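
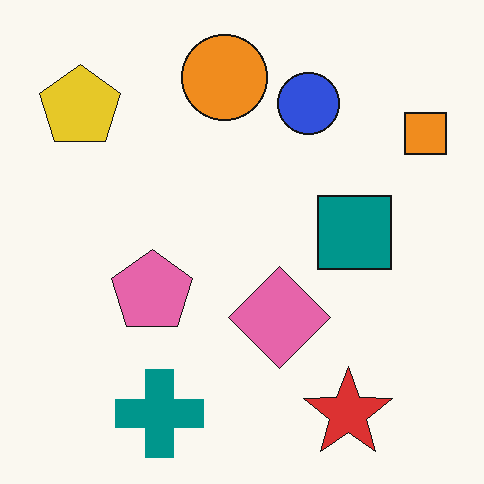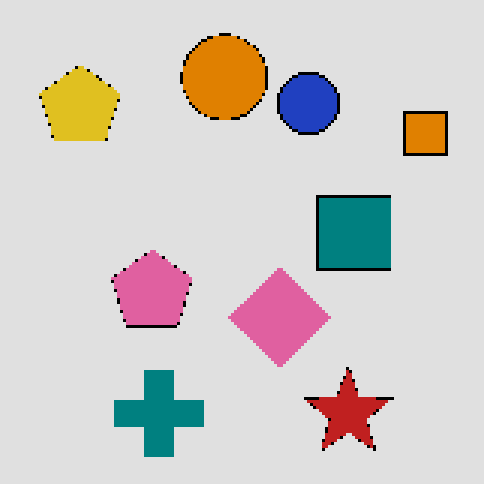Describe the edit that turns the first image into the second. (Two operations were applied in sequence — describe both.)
The second image is the first lightly pixelated (a mild mosaic effect), then moderately posterized.

Shapes are reduced to large square blocks; fine edges and outlines are lost — a downscale-then-upscale (mosaic) effect. Each flat color has snapped to a coarser quantized level — most visibly, the near-white background has dropped to a flat grey.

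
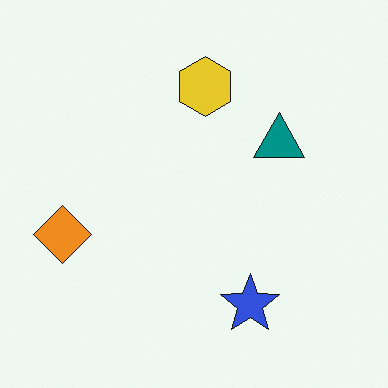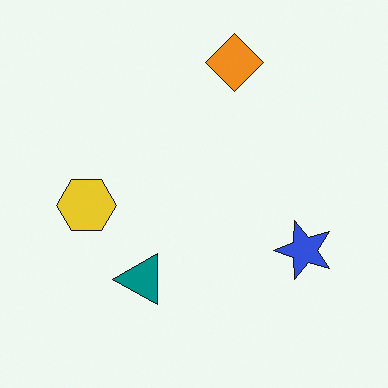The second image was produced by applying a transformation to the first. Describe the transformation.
The transformation is: transposed (reflected across the top-left ↔ bottom-right diagonal).

Shapes have swapped their row and column positions — what was in the top-right is now in the bottom-left — a diagonal reflection.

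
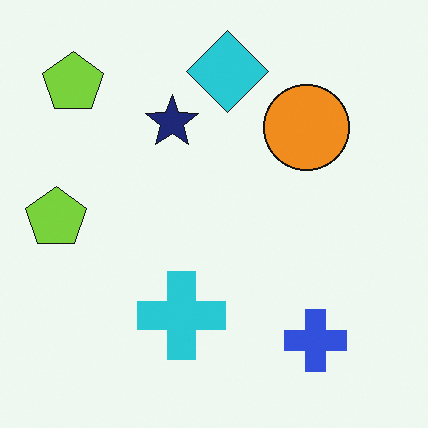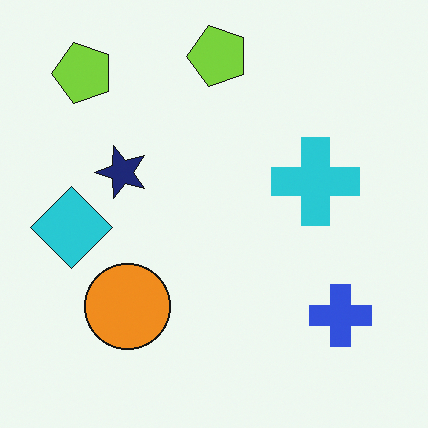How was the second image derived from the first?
The image was transposed (reflected across the top-left ↔ bottom-right diagonal).

Shapes have swapped their row and column positions — what was in the top-right is now in the bottom-left — a diagonal reflection.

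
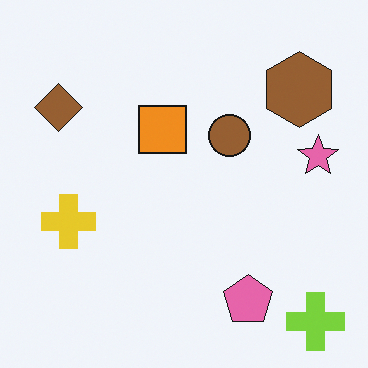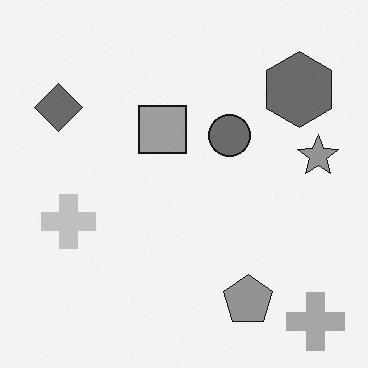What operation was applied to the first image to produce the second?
The image was converted to grayscale.

All color is removed — every shape is now a shade of grey.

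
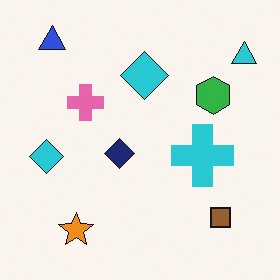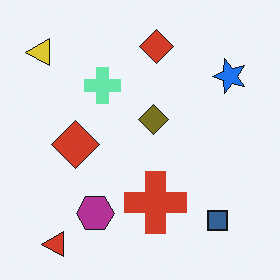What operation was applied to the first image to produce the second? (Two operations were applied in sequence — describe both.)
The image was transposed (reflected across the top-left ↔ bottom-right diagonal), then hue-shifted through roughly half the color wheel.

Shapes have swapped their row and column positions — what was in the top-right is now in the bottom-left — a diagonal reflection. Every shape's color has rotated by the same amount around the hue wheel — a uniform hue shift.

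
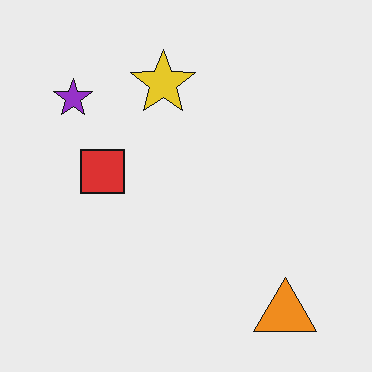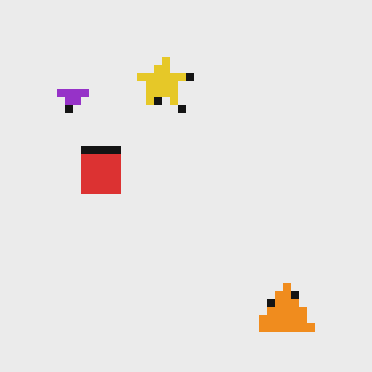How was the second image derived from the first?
The second image is the first moderately pixelated.

Shapes are reduced to large square blocks; fine edges and outlines are lost — a downscale-then-upscale (mosaic) effect.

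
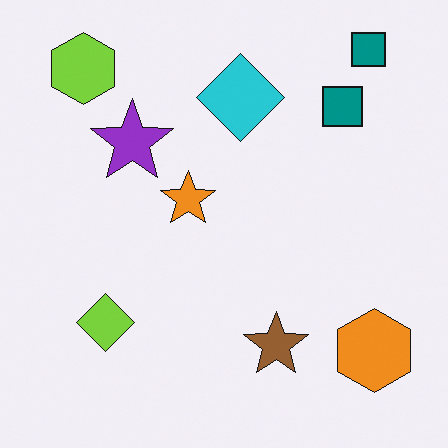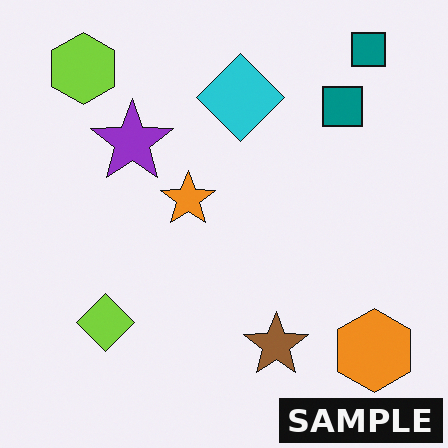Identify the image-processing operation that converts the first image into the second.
The second image is the first watermarked with the text "SAMPLE" in the lower-right corner.

A dark label reading "SAMPLE" appears in the lower-right corner.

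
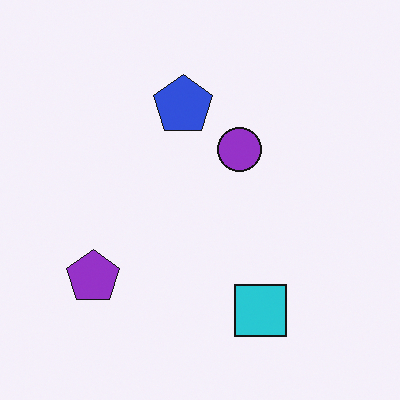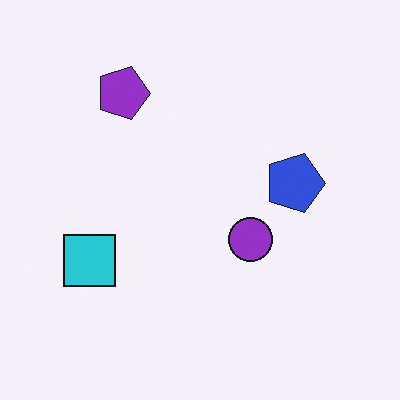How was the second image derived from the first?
Rotated 90° clockwise.

The purple pentagon sits in the bottom-left of the first image and the top-left of the second — consistent with a whole-image 90° clockwise rotation.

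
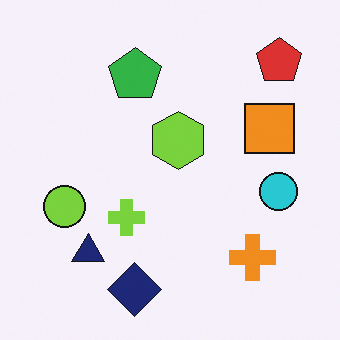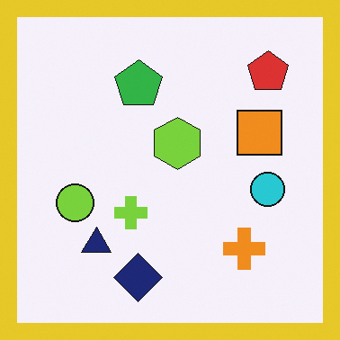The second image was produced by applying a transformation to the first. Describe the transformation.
Framed with a yellow border.

A solid yellow frame runs around the edge of the second image, with the content slightly shrunk inside it.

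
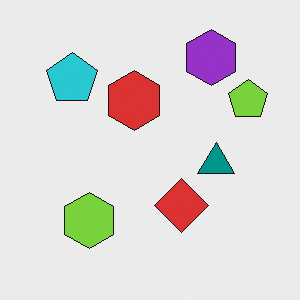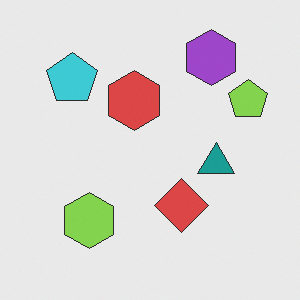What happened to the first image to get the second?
It was given slightly reduced contrast.

Tones are pushed toward mid-grey across the whole image — a global contrast change.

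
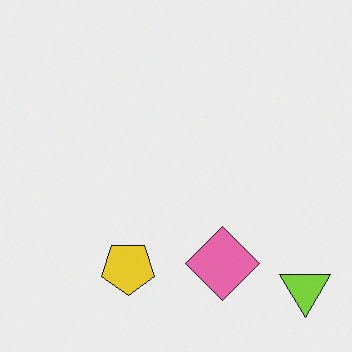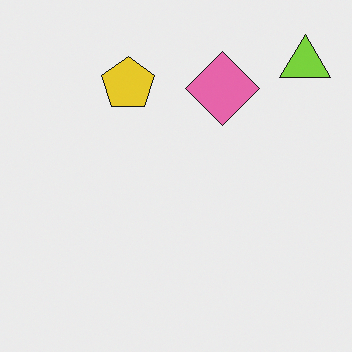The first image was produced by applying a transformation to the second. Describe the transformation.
The transformation is: flipped vertically (top ↔ bottom).

The lime triangle is in the top-right of the second image and the bottom-right of the first — shapes on opposite sides of the horizontal midline have swapped in a mirror flip.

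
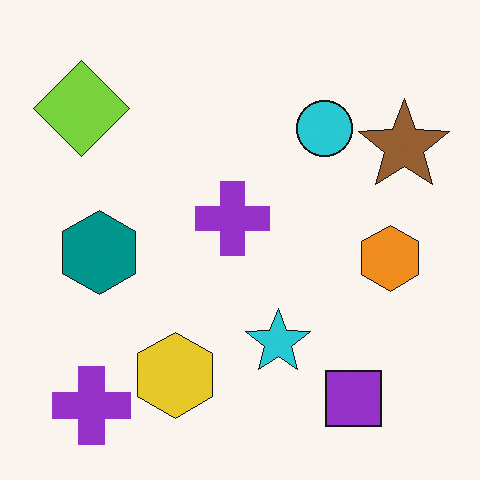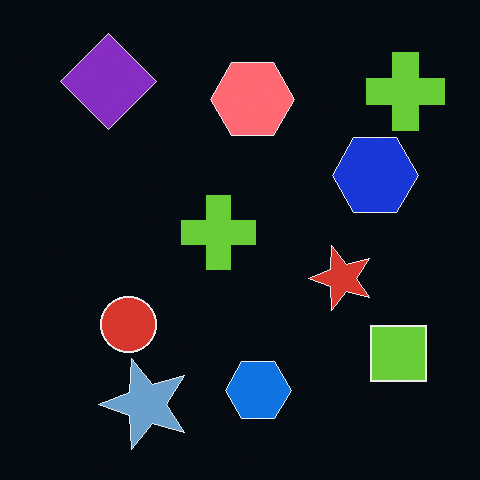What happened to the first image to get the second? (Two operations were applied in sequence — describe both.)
The second image is the first color-inverted (negative), then transposed (reflected across the top-left ↔ bottom-right diagonal).

The light background has become dark and every shape's color is its complement — a photographic negative. Shapes have swapped their row and column positions — what was in the top-right is now in the bottom-left — a diagonal reflection.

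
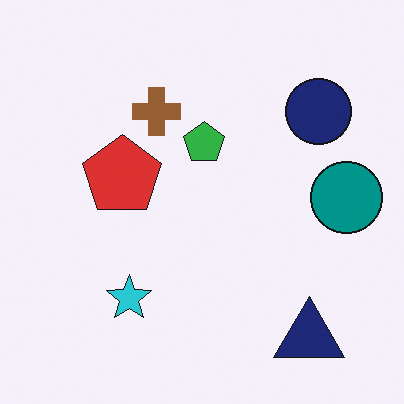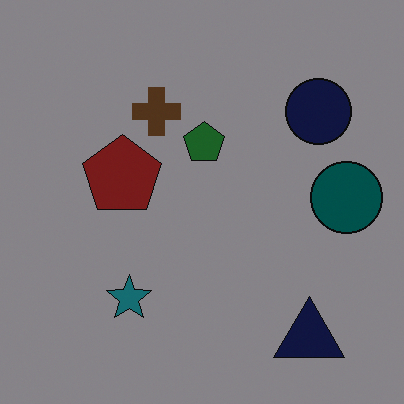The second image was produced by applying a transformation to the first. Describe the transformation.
Noticeably darkened.

Every pixel — background and shapes alike — is uniformly darkened.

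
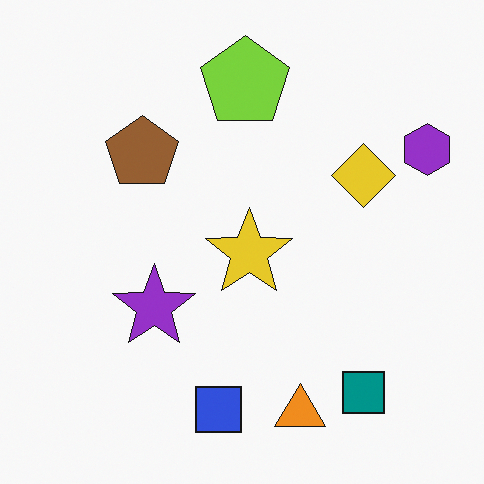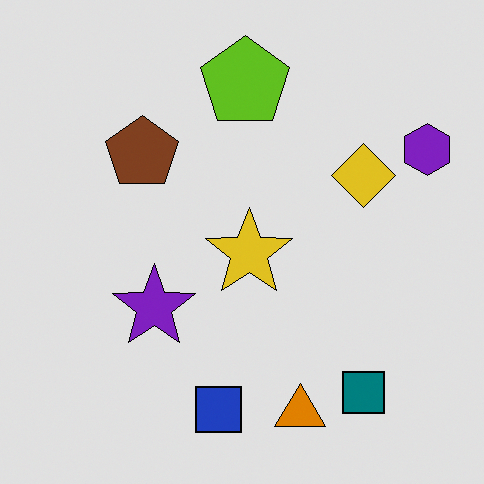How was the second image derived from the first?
It was moderately posterized.

Each flat color has snapped to a coarser quantized level — most visibly, the near-white background has dropped to a flat grey.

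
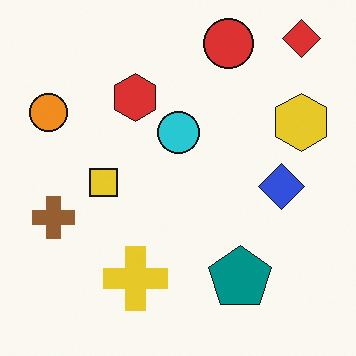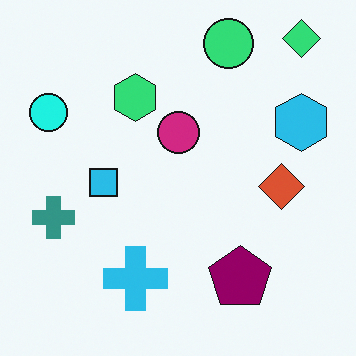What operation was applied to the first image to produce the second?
It was hue-shifted through roughly a third of the color wheel.

Every shape's color has rotated by the same amount around the hue wheel — a uniform hue shift.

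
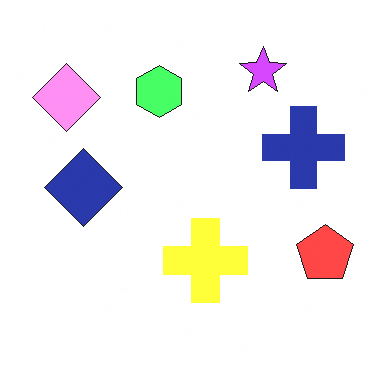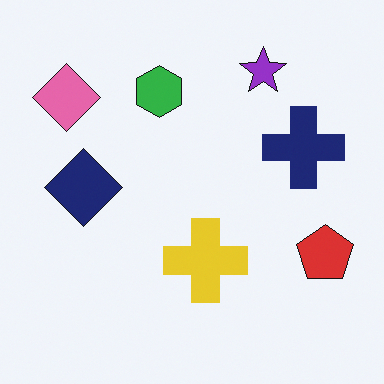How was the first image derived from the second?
It was substantially brightened.

Every pixel — background and shapes alike — is uniformly brightened.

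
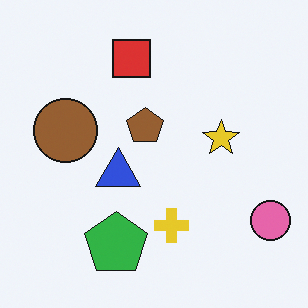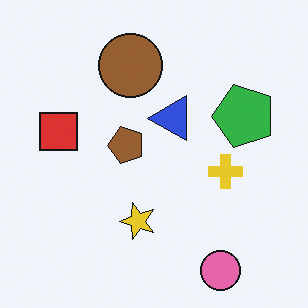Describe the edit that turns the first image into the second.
It was transposed (reflected across the top-left ↔ bottom-right diagonal).

Shapes have swapped their row and column positions — what was in the top-right is now in the bottom-left — a diagonal reflection.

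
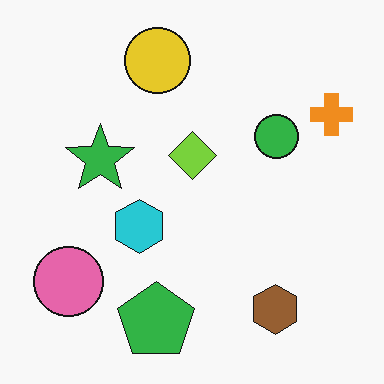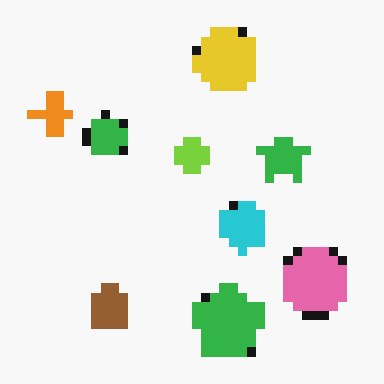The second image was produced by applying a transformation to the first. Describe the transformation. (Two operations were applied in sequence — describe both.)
Coarsely pixelated, then flipped horizontally (left ↔ right).

Shapes are reduced to large square blocks; fine edges and outlines are lost — a downscale-then-upscale (mosaic) effect. The orange cross is in the top-right of the first image and the top-left of the second — shapes on opposite sides of the vertical midline have swapped in a mirror flip.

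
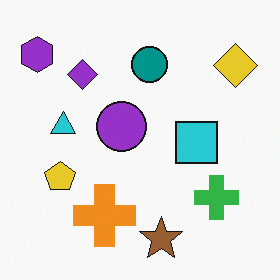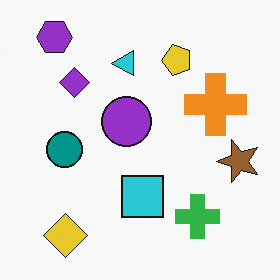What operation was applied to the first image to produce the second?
Transposed (reflected across the top-left ↔ bottom-right diagonal).

Shapes have swapped their row and column positions — what was in the top-right is now in the bottom-left — a diagonal reflection.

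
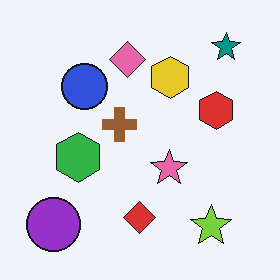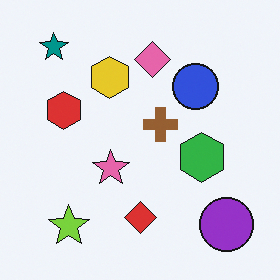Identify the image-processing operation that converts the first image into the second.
The transformation is: flipped horizontally (left ↔ right).

The purple circle is in the bottom-left of the first image and the bottom-right of the second — shapes on opposite sides of the vertical midline have swapped in a mirror flip.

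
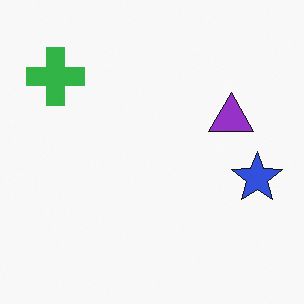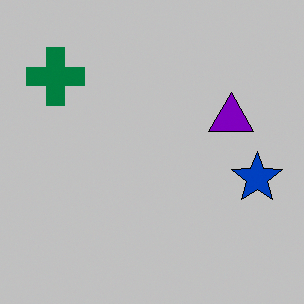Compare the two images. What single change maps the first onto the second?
This is the original image aggressively posterized.

Each flat color has snapped to a coarser quantized level — most visibly, the near-white background has dropped to a flat grey.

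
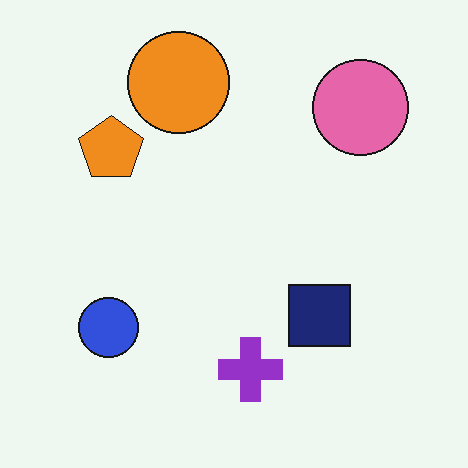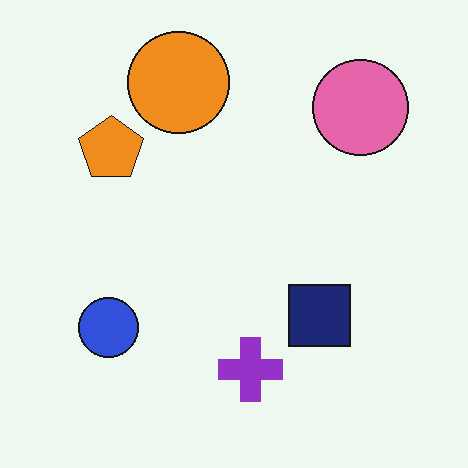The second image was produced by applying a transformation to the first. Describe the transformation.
This is the original image given moderate JPEG compression.

Blocky 8×8 compression artifacts appear around shape edges and the flat background shows ringing — characteristic JPEG degradation.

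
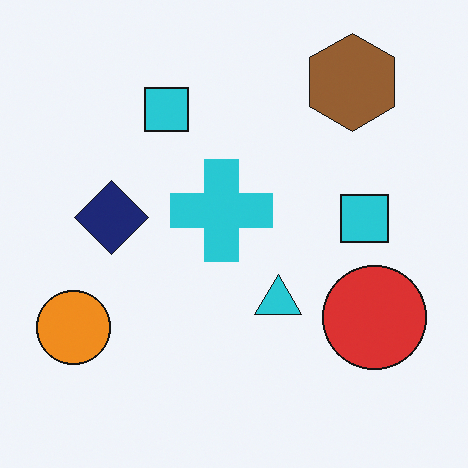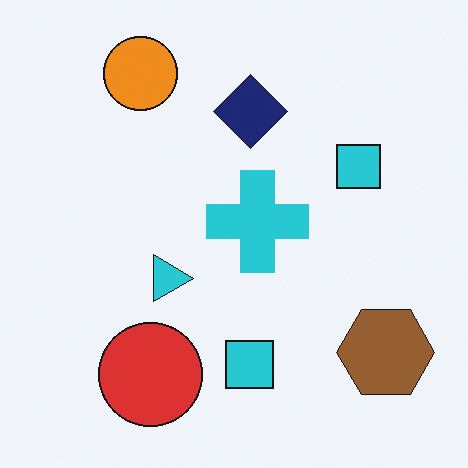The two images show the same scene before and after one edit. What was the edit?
It was rotated 90° clockwise.

The brown hexagon sits in the top-right of the first image and the bottom-right of the second — consistent with a whole-image 90° clockwise rotation.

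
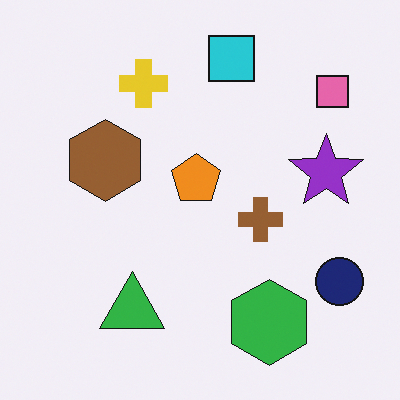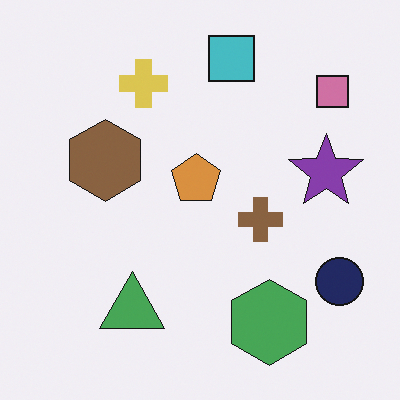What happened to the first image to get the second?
The transformation is: slightly desaturated.

All colors are more muted and greyish — a global saturation change.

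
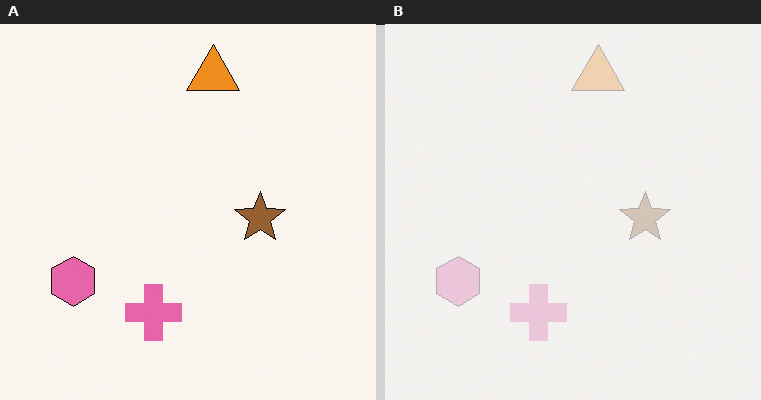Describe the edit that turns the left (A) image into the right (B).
The transformation is: given much lower contrast.

Tones are pushed toward mid-grey across the whole image — a global contrast change.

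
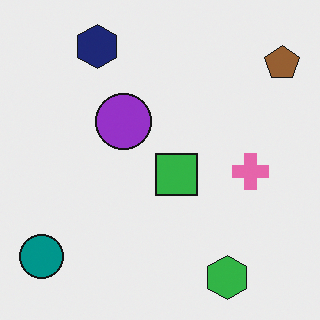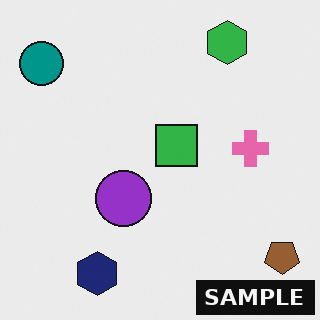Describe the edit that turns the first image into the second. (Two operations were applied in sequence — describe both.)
It was flipped vertically (top ↔ bottom), then watermarked with the text "SAMPLE" in the lower-right corner.

The green hexagon is in the bottom-right of the first image and the top-right of the second — shapes on opposite sides of the horizontal midline have swapped in a mirror flip. A dark label reading "SAMPLE" appears in the lower-right corner.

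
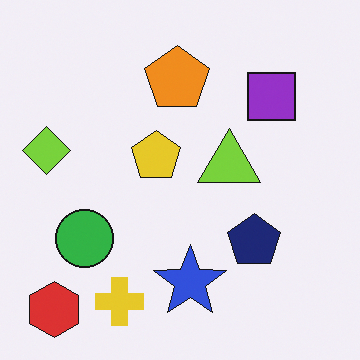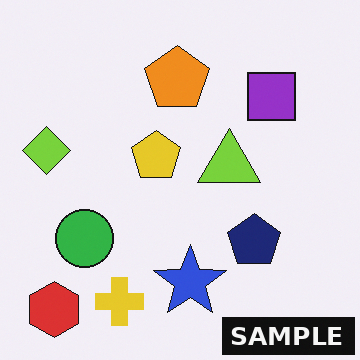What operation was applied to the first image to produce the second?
Watermarked with the text "SAMPLE" in the lower-right corner.

A dark label reading "SAMPLE" appears in the lower-right corner.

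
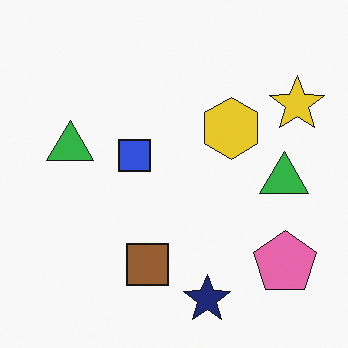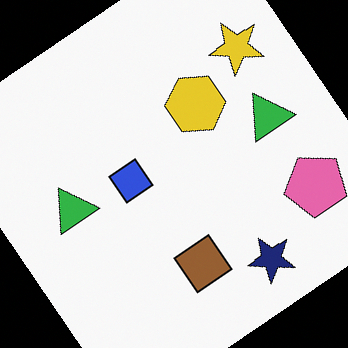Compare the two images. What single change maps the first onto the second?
It was rotated counter-clockwise by a large amount — several tens of degrees.

Every shape is tilted by the same angle and the image corners show triangular fill wedges — a whole-image rotation by a non-right angle.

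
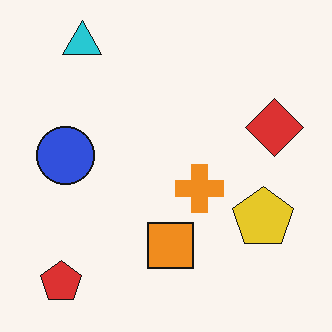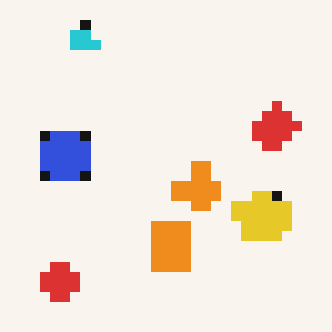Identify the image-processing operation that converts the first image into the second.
Coarsely pixelated.

Shapes are reduced to large square blocks; fine edges and outlines are lost — a downscale-then-upscale (mosaic) effect.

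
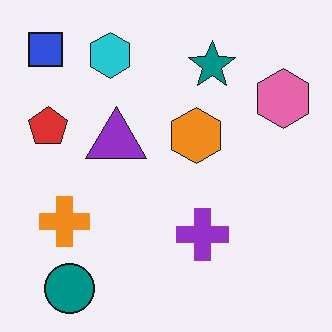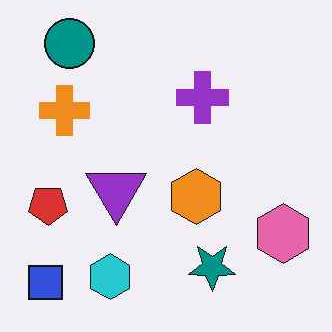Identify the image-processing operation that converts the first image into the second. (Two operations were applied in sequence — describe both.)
It was JPEG-compressed with visible artifacts, then flipped vertically (top ↔ bottom).

Blocky 8×8 compression artifacts appear around shape edges and the flat background shows ringing — characteristic JPEG degradation. The teal circle is in the bottom-left of the first image and the top-left of the second — shapes on opposite sides of the horizontal midline have swapped in a mirror flip.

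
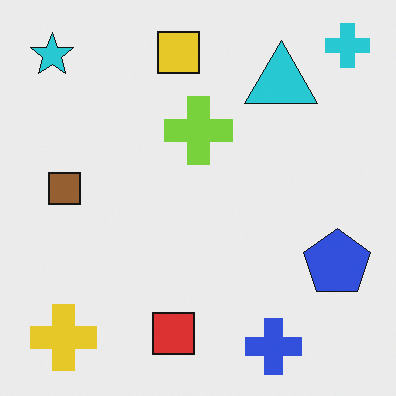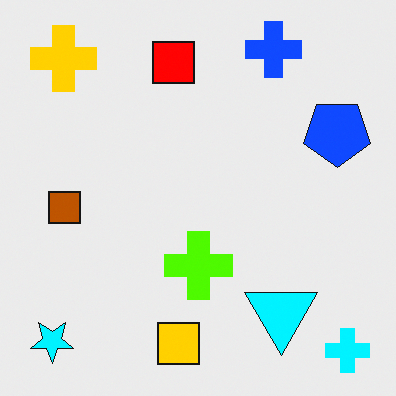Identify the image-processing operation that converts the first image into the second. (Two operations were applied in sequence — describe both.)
Flipped vertically (top ↔ bottom), then made much more vivid (saturation change).

The cyan cross is in the top-right of the first image and the bottom-right of the second — shapes on opposite sides of the horizontal midline have swapped in a mirror flip. All colors are more vivid — a global saturation change.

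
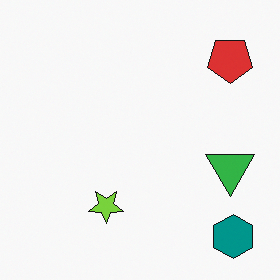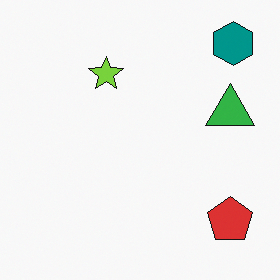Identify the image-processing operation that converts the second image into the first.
This is the original image flipped vertically (top ↔ bottom).

The teal hexagon is in the top-right of the second image and the bottom-right of the first — shapes on opposite sides of the horizontal midline have swapped in a mirror flip.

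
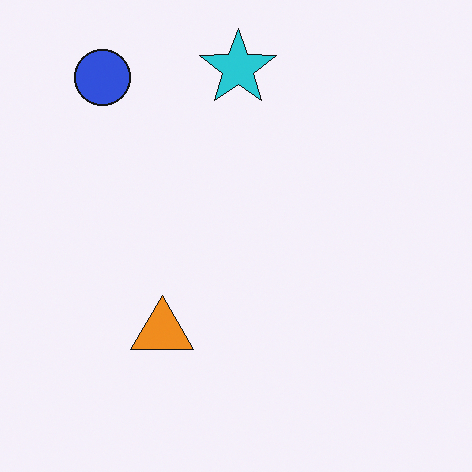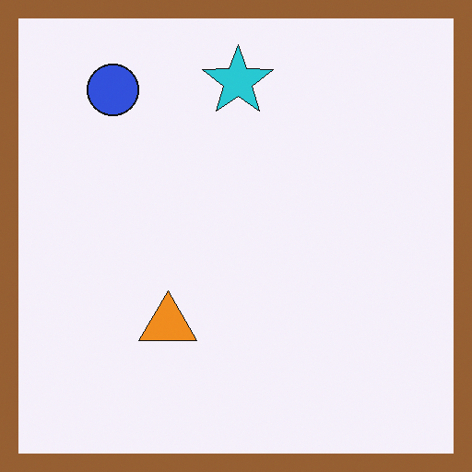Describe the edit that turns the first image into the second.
Framed with a brown border.

A solid brown frame runs around the edge of the second image, with the content slightly shrunk inside it.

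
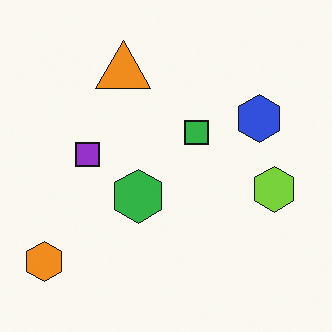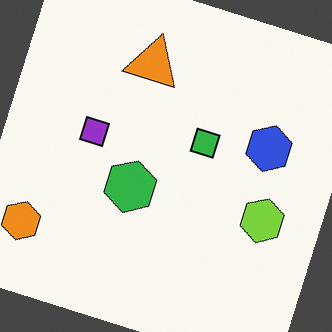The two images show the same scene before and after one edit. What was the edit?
Rotated clockwise by a moderate amount.

Every shape is tilted by the same angle and the image corners show triangular fill wedges — a whole-image rotation by a non-right angle.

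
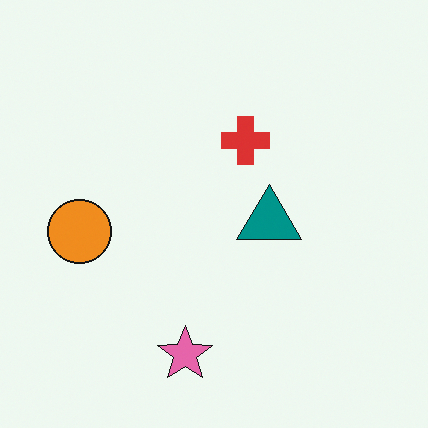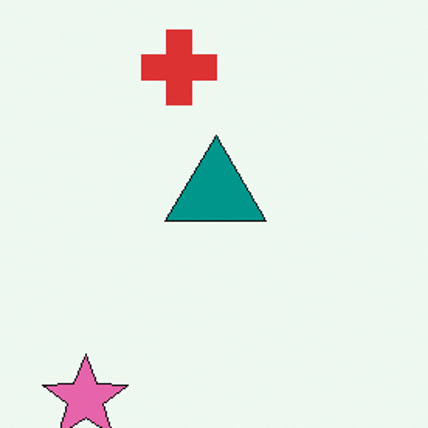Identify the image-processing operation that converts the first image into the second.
The image was cropped to a modestly smaller region and rescaled.

The visible shapes are larger and the field of view is narrower; shapes near the original edges may be partly or wholly outside the frame — a crop-and-rescale.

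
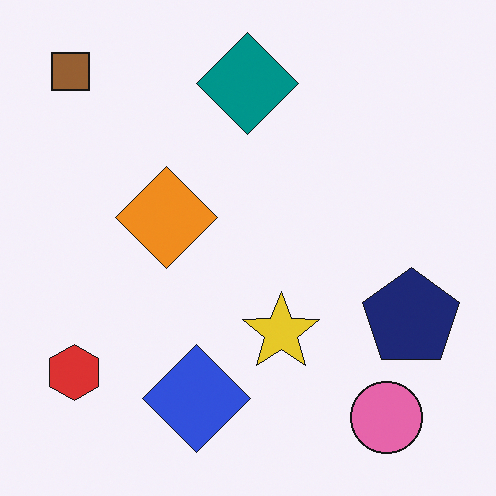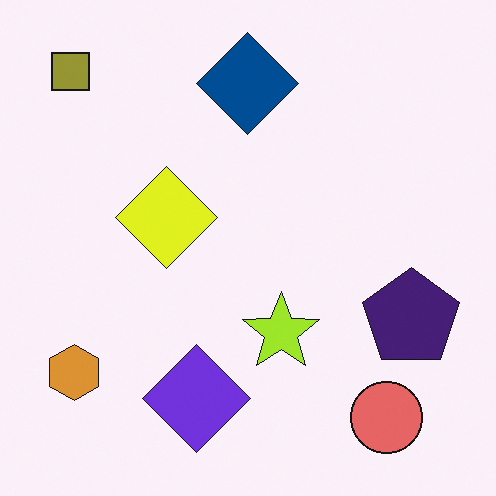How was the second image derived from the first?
This is the original image hue-shifted by a small amount.

Every shape's color has rotated by the same amount around the hue wheel — a uniform hue shift.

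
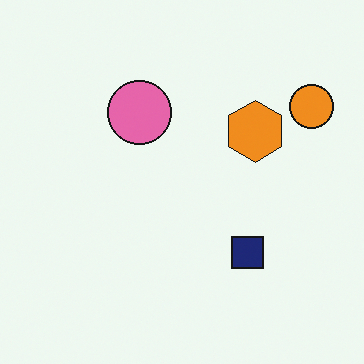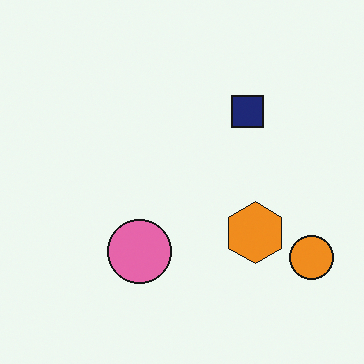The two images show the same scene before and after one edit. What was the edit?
The transformation is: flipped vertically (top ↔ bottom).

The orange circle is in the top-right of the first image and the bottom-right of the second — shapes on opposite sides of the horizontal midline have swapped in a mirror flip.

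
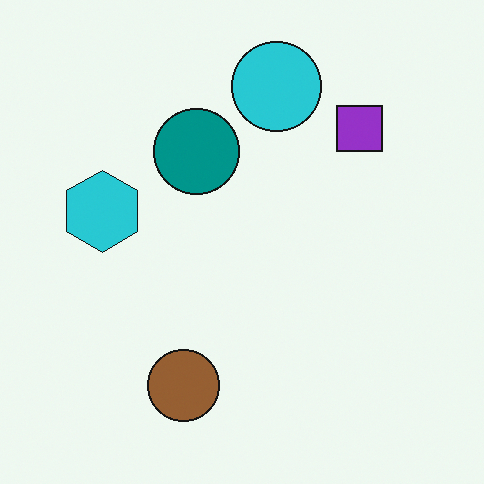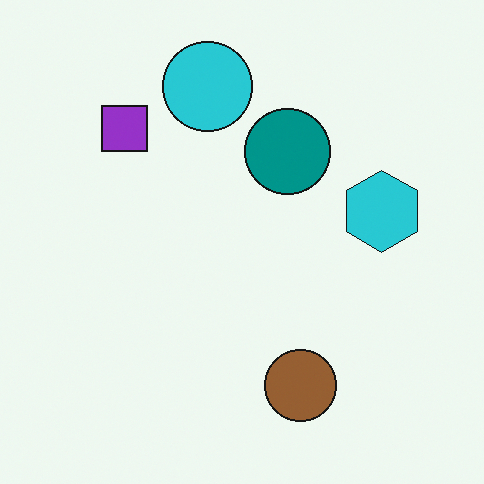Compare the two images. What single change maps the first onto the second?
The image was flipped horizontally (left ↔ right).

The cyan hexagon is in the left of the first image and the right of the second — shapes on opposite sides of the vertical midline have swapped in a mirror flip.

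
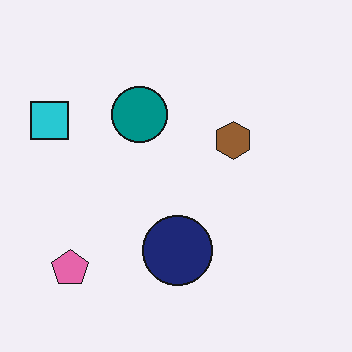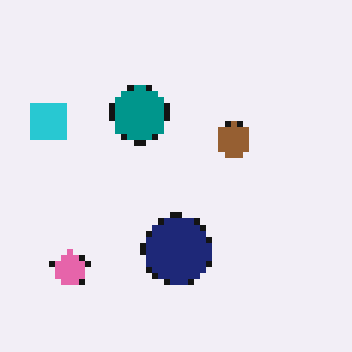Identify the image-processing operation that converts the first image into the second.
The transformation is: moderately pixelated.

Shapes are reduced to large square blocks; fine edges and outlines are lost — a downscale-then-upscale (mosaic) effect.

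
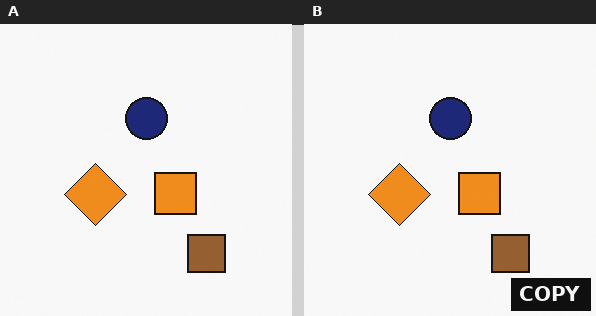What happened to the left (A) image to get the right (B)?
Watermarked with the text "COPY" in the lower-right corner.

A dark label reading "COPY" appears in the lower-right corner.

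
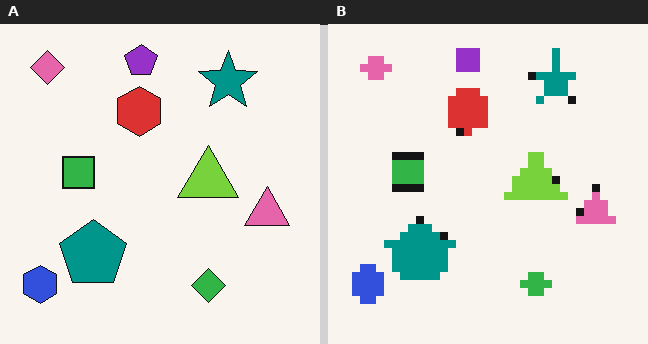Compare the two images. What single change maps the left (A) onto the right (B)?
It was moderately pixelated.

Shapes are reduced to large square blocks; fine edges and outlines are lost — a downscale-then-upscale (mosaic) effect.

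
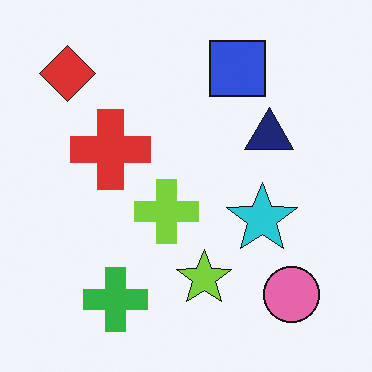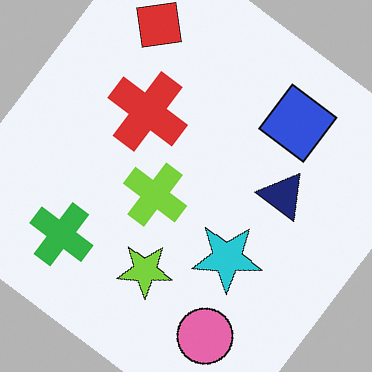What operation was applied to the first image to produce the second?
This is the original image rotated clockwise by a large amount — several tens of degrees.

Every shape is tilted by the same angle and the image corners show triangular fill wedges — a whole-image rotation by a non-right angle.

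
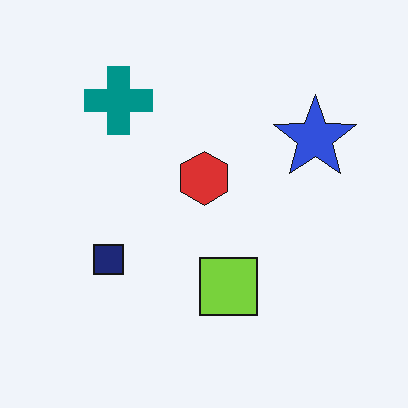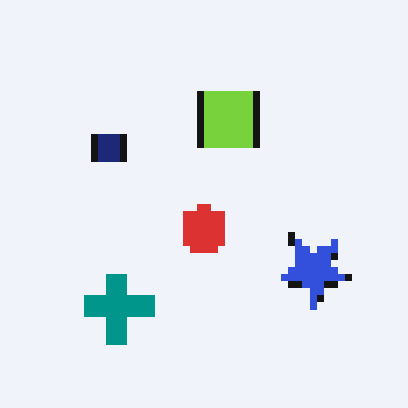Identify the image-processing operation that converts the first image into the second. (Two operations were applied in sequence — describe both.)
The transformation is: flipped vertically (top ↔ bottom), then pixelated into visible square blocks.

The teal cross is in the top-left of the first image and the bottom-left of the second — shapes on opposite sides of the horizontal midline have swapped in a mirror flip. Shapes are reduced to large square blocks; fine edges and outlines are lost — a downscale-then-upscale (mosaic) effect.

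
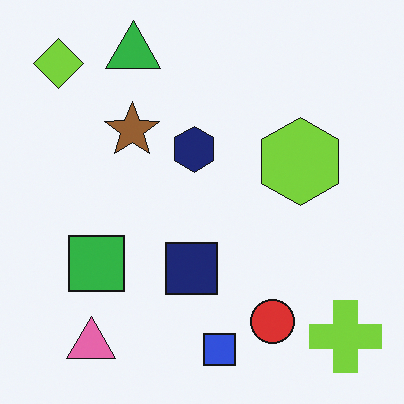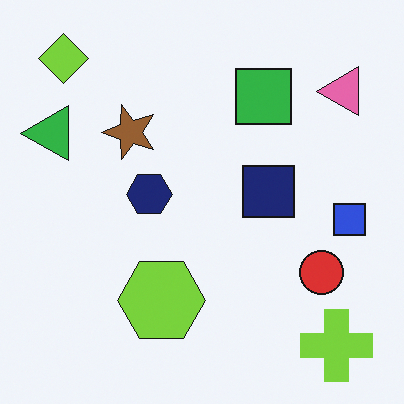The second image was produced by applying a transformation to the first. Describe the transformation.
The image was transposed (reflected across the top-left ↔ bottom-right diagonal).

Shapes have swapped their row and column positions — what was in the top-right is now in the bottom-left — a diagonal reflection.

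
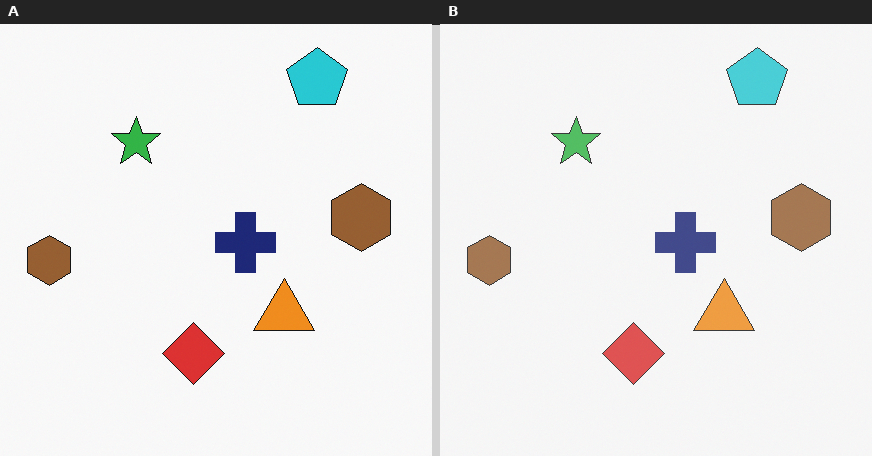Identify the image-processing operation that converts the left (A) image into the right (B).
It was given slightly reduced contrast.

Tones are pushed toward mid-grey across the whole image — a global contrast change.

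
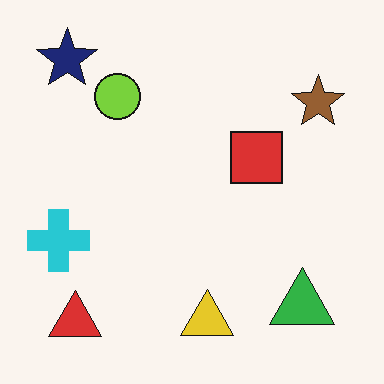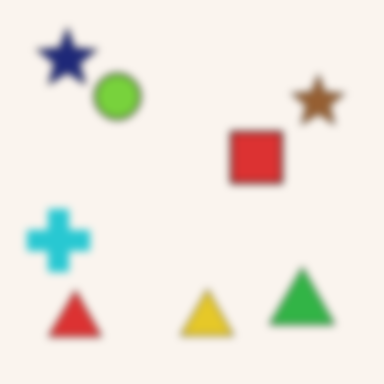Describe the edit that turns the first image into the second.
The second image is the first noticeably gaussian-blurred.

Shape edges and outlines are uniformly softened across the whole image.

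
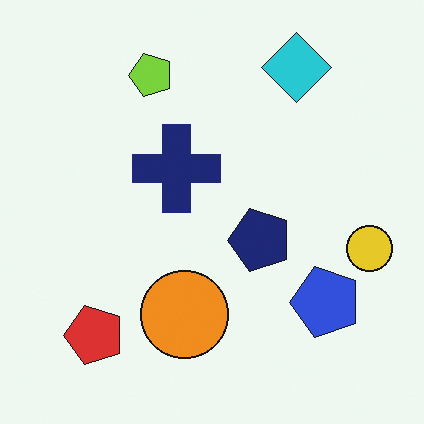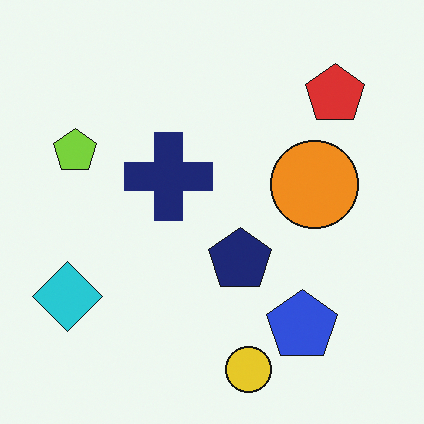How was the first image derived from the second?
It was transposed (reflected across the top-left ↔ bottom-right diagonal).

Shapes have swapped their row and column positions — what was in the top-right is now in the bottom-left — a diagonal reflection.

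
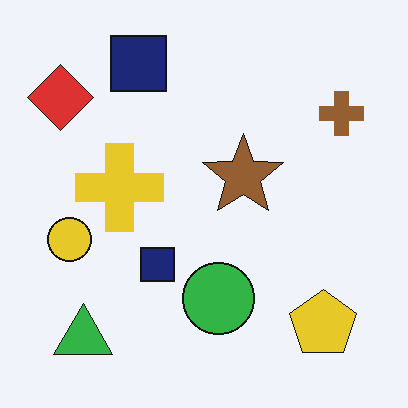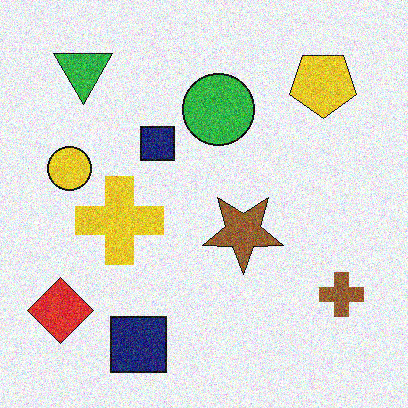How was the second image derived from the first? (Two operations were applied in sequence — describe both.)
Flipped vertically (top ↔ bottom), then degraded with moderate additive noise.

The green triangle is in the bottom-left of the first image and the top-left of the second — shapes on opposite sides of the horizontal midline have swapped in a mirror flip. Random speckle covers the whole image, including the flat background.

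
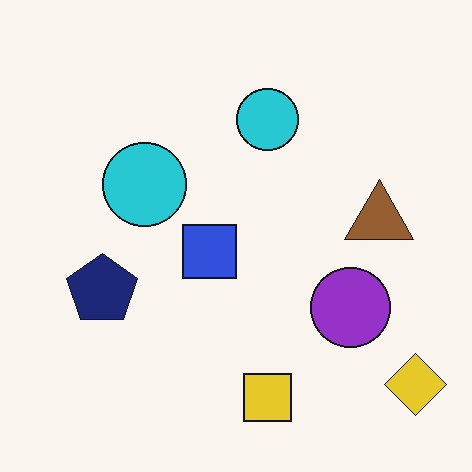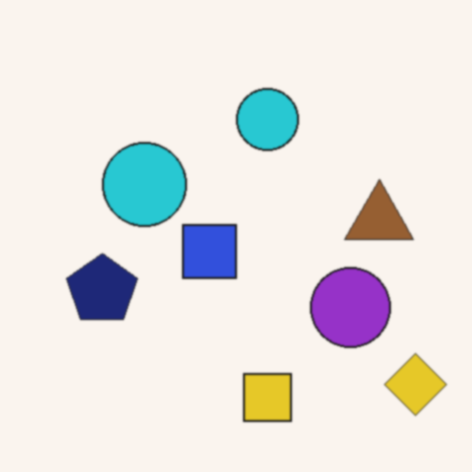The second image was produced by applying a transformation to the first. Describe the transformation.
The image was given a subtle gaussian blur.

Shape edges and outlines are uniformly softened across the whole image.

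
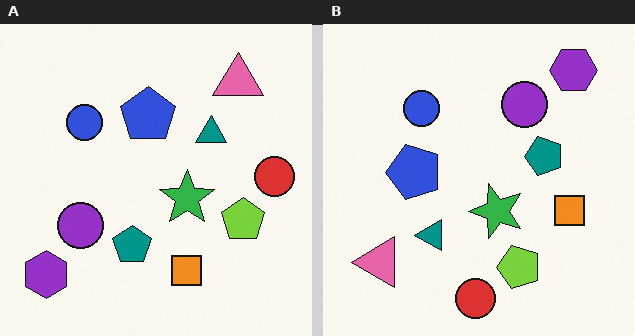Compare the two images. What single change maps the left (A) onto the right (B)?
It was transposed (reflected across the top-left ↔ bottom-right diagonal).

Shapes have swapped their row and column positions — what was in the top-right is now in the bottom-left — a diagonal reflection.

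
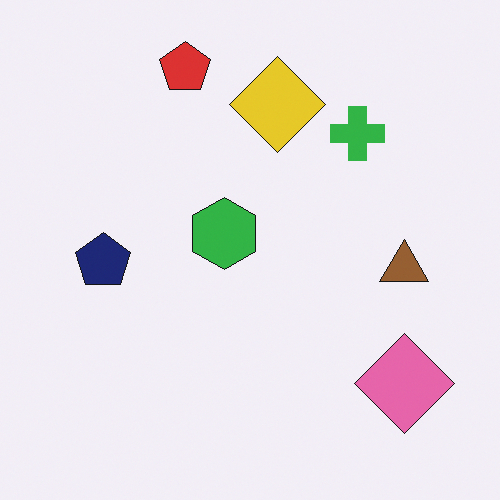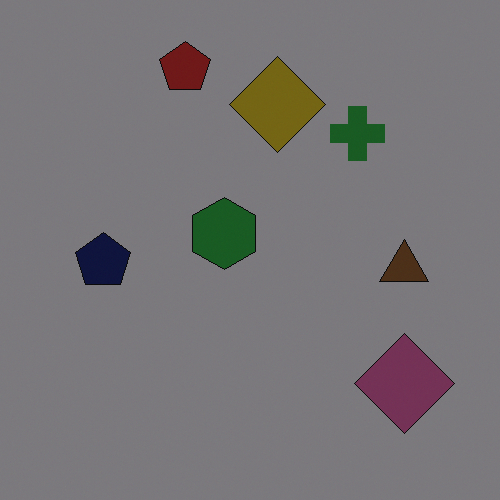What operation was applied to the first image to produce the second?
The transformation is: darkened a lot.

Every pixel — background and shapes alike — is uniformly darkened.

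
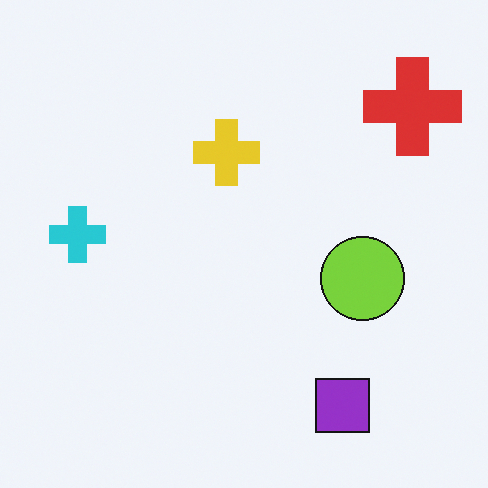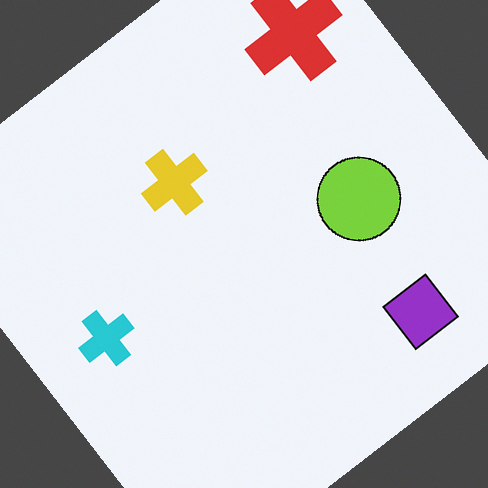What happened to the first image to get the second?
Rotated counter-clockwise by a large amount — several tens of degrees.

Every shape is tilted by the same angle and the image corners show triangular fill wedges — a whole-image rotation by a non-right angle.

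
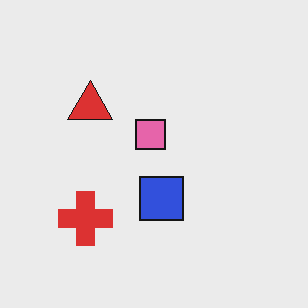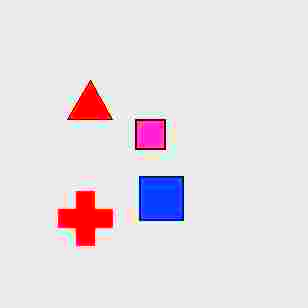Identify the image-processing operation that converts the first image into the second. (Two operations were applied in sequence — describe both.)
The image was heavily JPEG-compressed with obvious blocking artifacts, then heavily oversaturated.

Blocky 8×8 compression artifacts appear around shape edges and the flat background shows ringing — characteristic JPEG degradation. All colors are more vivid — a global saturation change.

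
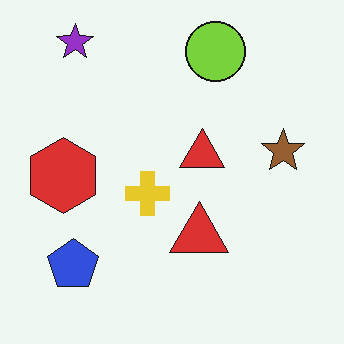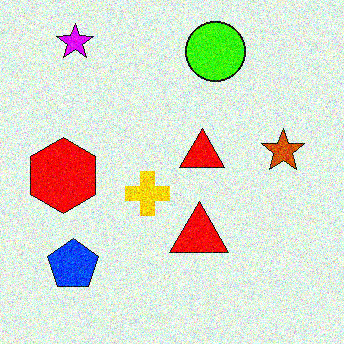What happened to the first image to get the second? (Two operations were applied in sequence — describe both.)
The transformation is: heavily oversaturated, then degraded with a thick layer of grain.

All colors are more vivid — a global saturation change. Random speckle covers the whole image, including the flat background.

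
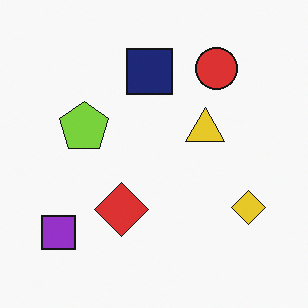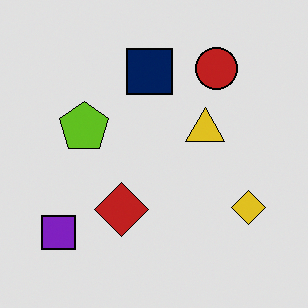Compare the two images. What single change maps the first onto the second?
The transformation is: posterized to a reduced palette.

Each flat color has snapped to a coarser quantized level — most visibly, the near-white background has dropped to a flat grey.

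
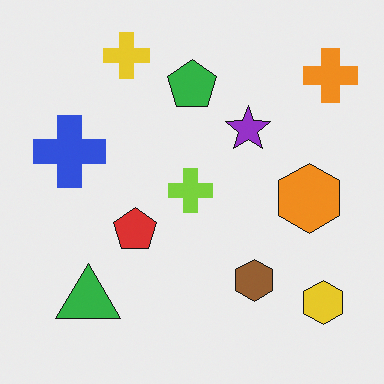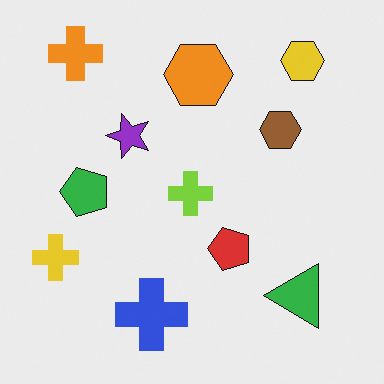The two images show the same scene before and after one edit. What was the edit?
Rotated 90° counter-clockwise.

The orange cross sits in the top-right of the first image and the top-left of the second — consistent with a whole-image 90° counter-clockwise rotation.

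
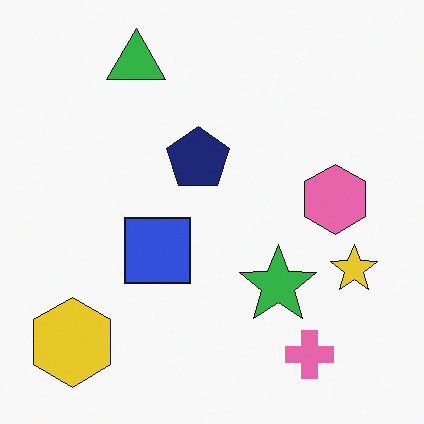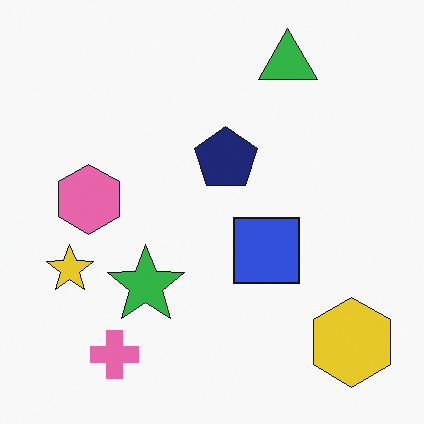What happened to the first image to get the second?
Flipped horizontally (left ↔ right).

The yellow star is in the right of the first image and the left of the second — shapes on opposite sides of the vertical midline have swapped in a mirror flip.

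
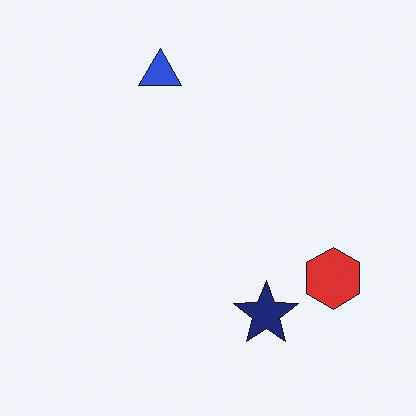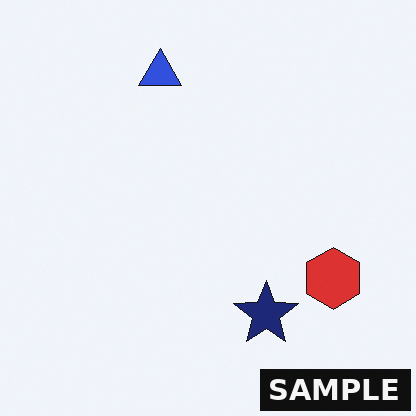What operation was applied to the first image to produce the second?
It was watermarked with the text "SAMPLE" in the lower-right corner.

A dark label reading "SAMPLE" appears in the lower-right corner.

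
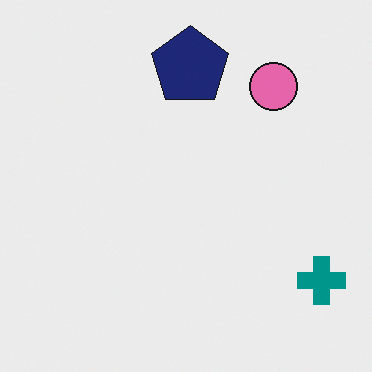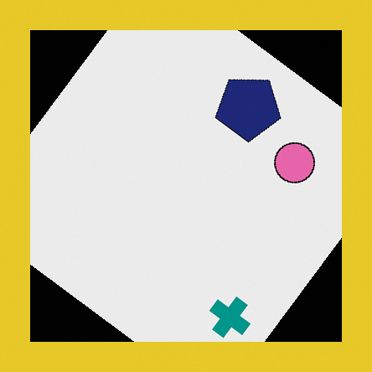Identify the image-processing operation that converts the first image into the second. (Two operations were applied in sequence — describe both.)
It was rotated clockwise by a large amount — several tens of degrees, then framed with a yellow border.

Every shape is tilted by the same angle and the image corners show triangular fill wedges — a whole-image rotation by a non-right angle. A solid yellow frame runs around the edge of the second image, with the content slightly shrunk inside it.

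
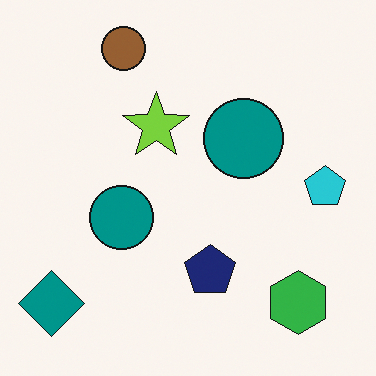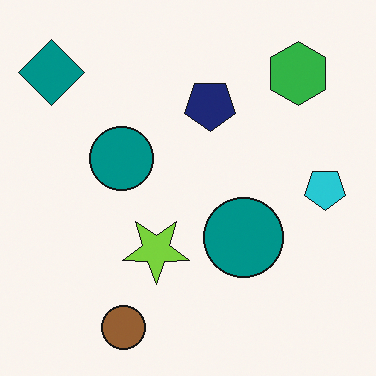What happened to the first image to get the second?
The second image is the first flipped vertically (top ↔ bottom).

The brown circle is in the top-left of the first image and the bottom-left of the second — shapes on opposite sides of the horizontal midline have swapped in a mirror flip.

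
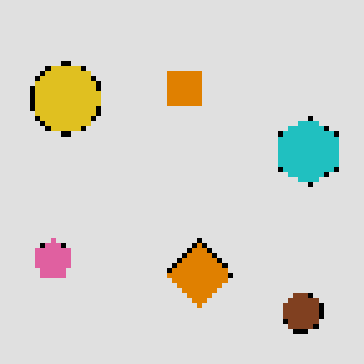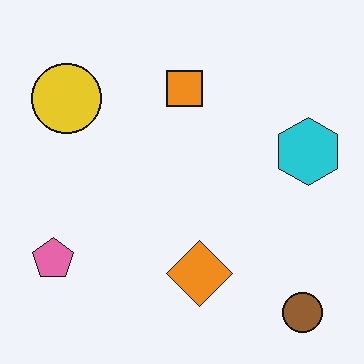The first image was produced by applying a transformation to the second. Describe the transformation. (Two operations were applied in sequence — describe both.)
The transformation is: moderately posterized, then lightly pixelated (a mild mosaic effect).

Each flat color has snapped to a coarser quantized level — most visibly, the near-white background has dropped to a flat grey. Shapes are reduced to large square blocks; fine edges and outlines are lost — a downscale-then-upscale (mosaic) effect.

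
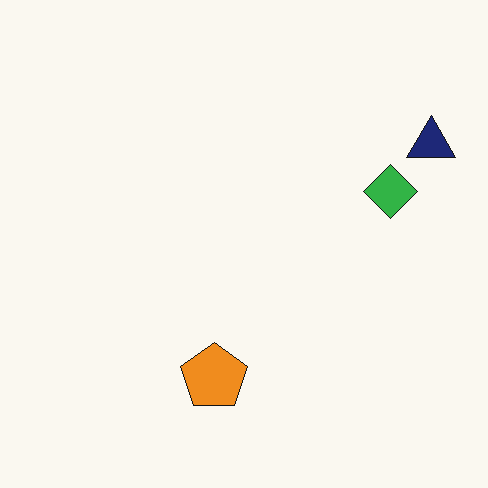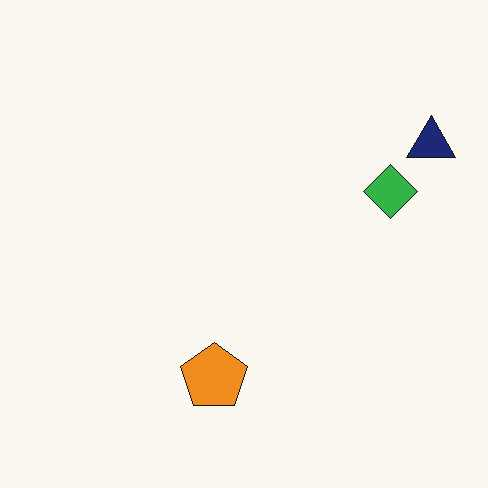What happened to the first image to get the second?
The transformation is: JPEG-compressed with visible artifacts.

Blocky 8×8 compression artifacts appear around shape edges and the flat background shows ringing — characteristic JPEG degradation.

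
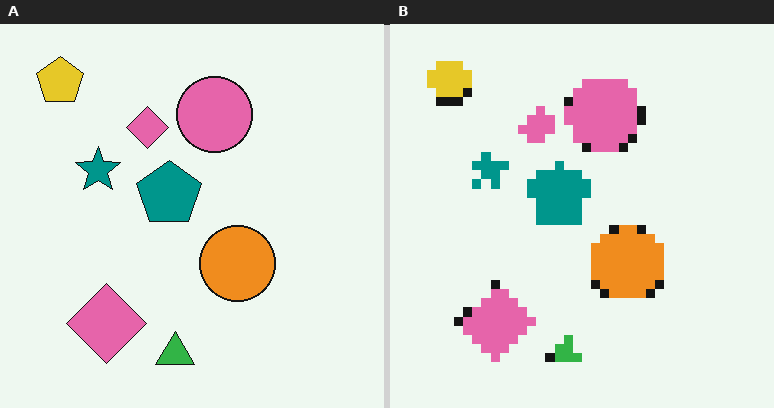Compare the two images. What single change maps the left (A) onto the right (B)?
It was heavily pixelated into large blocks.

Shapes are reduced to large square blocks; fine edges and outlines are lost — a downscale-then-upscale (mosaic) effect.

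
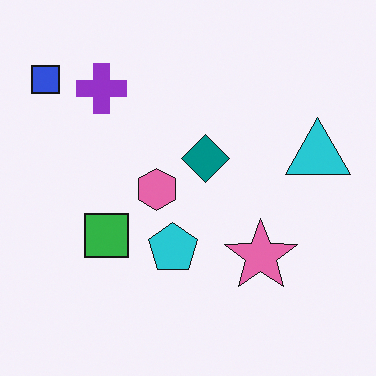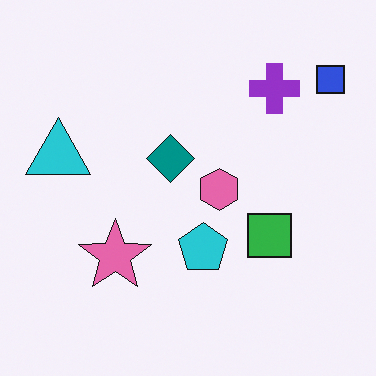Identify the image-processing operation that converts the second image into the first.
It was flipped horizontally (left ↔ right).

The blue square is in the top-right of the second image and the top-left of the first — shapes on opposite sides of the vertical midline have swapped in a mirror flip.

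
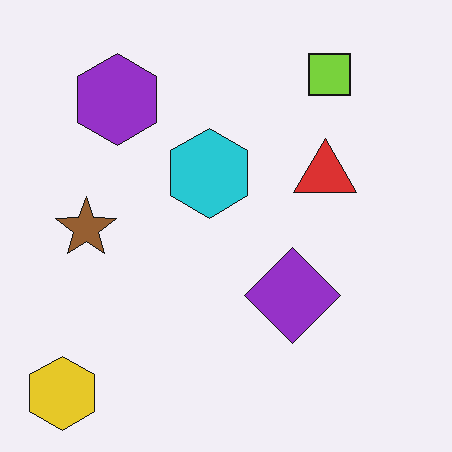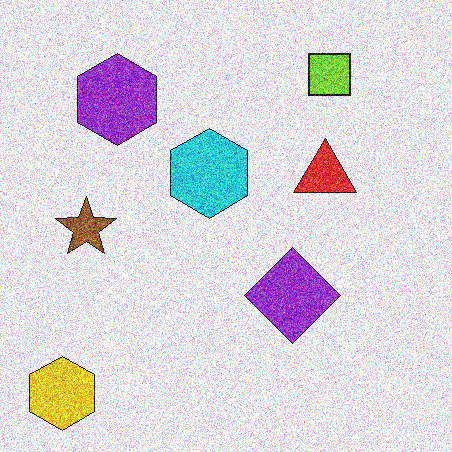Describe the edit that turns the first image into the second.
The second image is the first degraded with a thick layer of grain.

Random speckle covers the whole image, including the flat background.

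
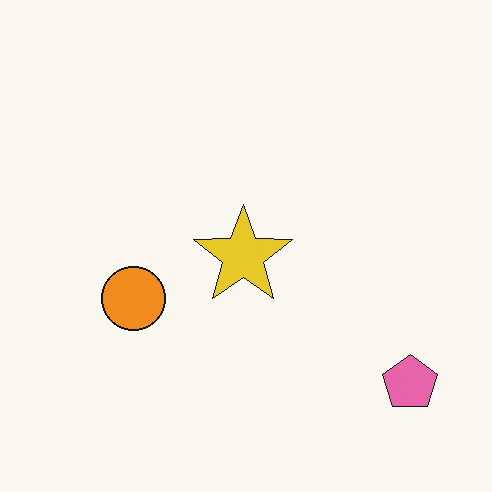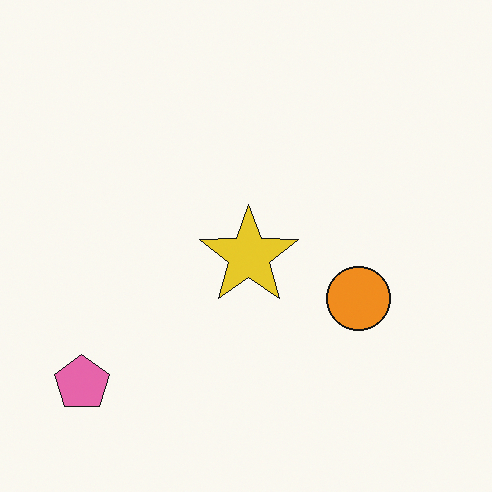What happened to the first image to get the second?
The image was flipped horizontally (left ↔ right).

The pink pentagon is in the bottom-right of the first image and the bottom-left of the second — shapes on opposite sides of the vertical midline have swapped in a mirror flip.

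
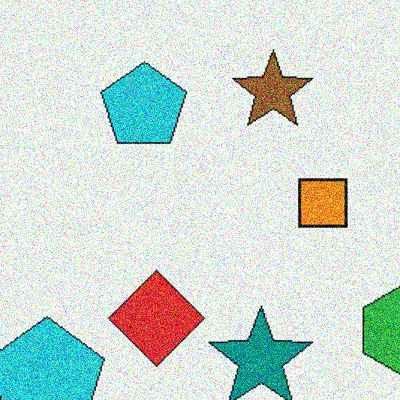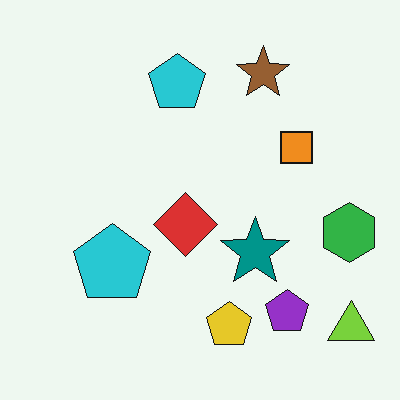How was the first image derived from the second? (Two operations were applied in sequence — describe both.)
The first image is the second cropped to a modestly smaller region and rescaled, then degraded with a thick layer of grain.

The visible shapes are larger and the field of view is narrower; shapes near the original edges may be partly or wholly outside the frame — a crop-and-rescale. Random speckle covers the whole image, including the flat background.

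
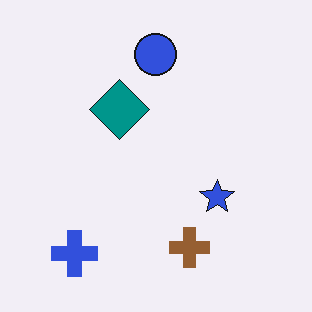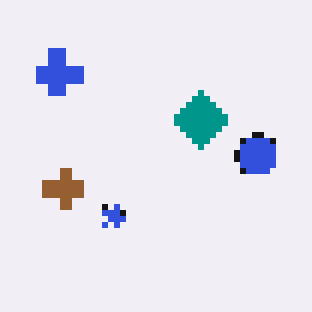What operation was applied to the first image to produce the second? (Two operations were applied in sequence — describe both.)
It was rotated 90° clockwise, then pixelated into visible square blocks.

The blue cross sits in the bottom-left of the first image and the top-left of the second — consistent with a whole-image 90° clockwise rotation. Shapes are reduced to large square blocks; fine edges and outlines are lost — a downscale-then-upscale (mosaic) effect.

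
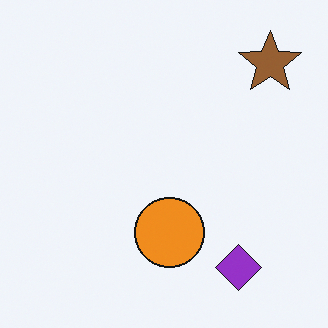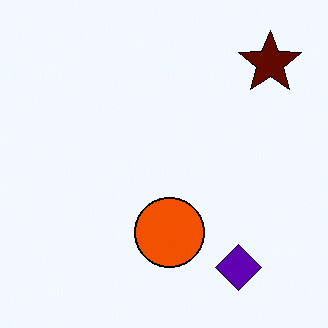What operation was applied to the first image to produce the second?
Boosted in contrast.

Tones are pushed away from mid-grey across the whole image — a global contrast change.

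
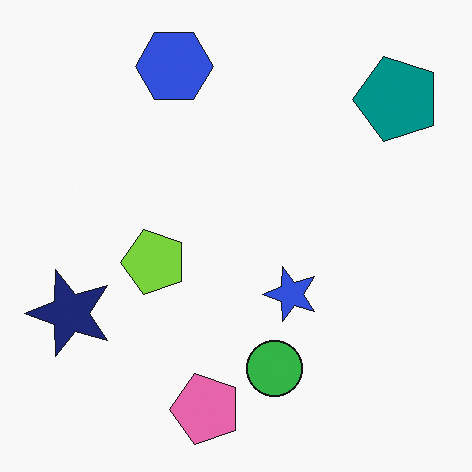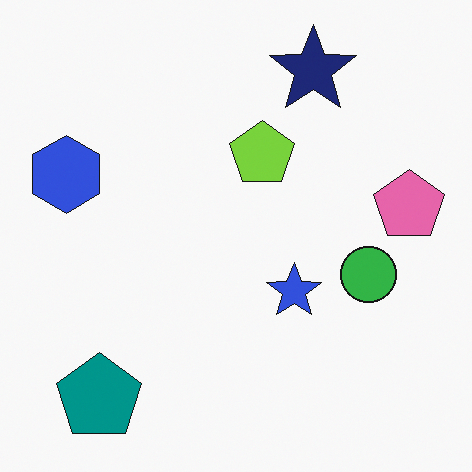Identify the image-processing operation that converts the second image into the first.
This is the original image transposed (reflected across the top-left ↔ bottom-right diagonal).

Shapes have swapped their row and column positions — what was in the top-right is now in the bottom-left — a diagonal reflection.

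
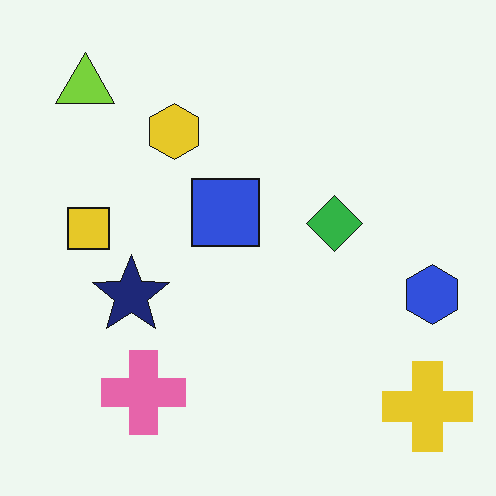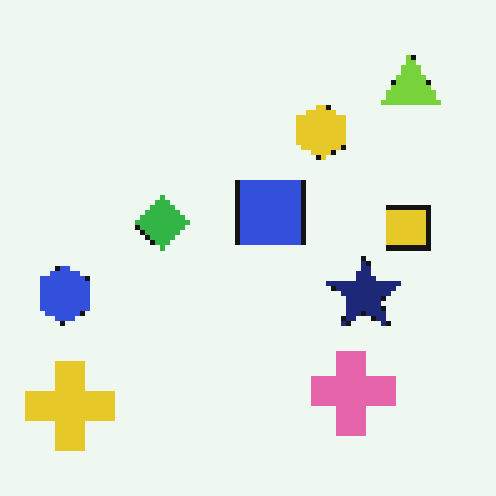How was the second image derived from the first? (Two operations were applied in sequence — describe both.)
The image was flipped horizontally (left ↔ right), then lightly pixelated (a mild mosaic effect).

The blue hexagon is in the right of the first image and the left of the second — shapes on opposite sides of the vertical midline have swapped in a mirror flip. Shapes are reduced to large square blocks; fine edges and outlines are lost — a downscale-then-upscale (mosaic) effect.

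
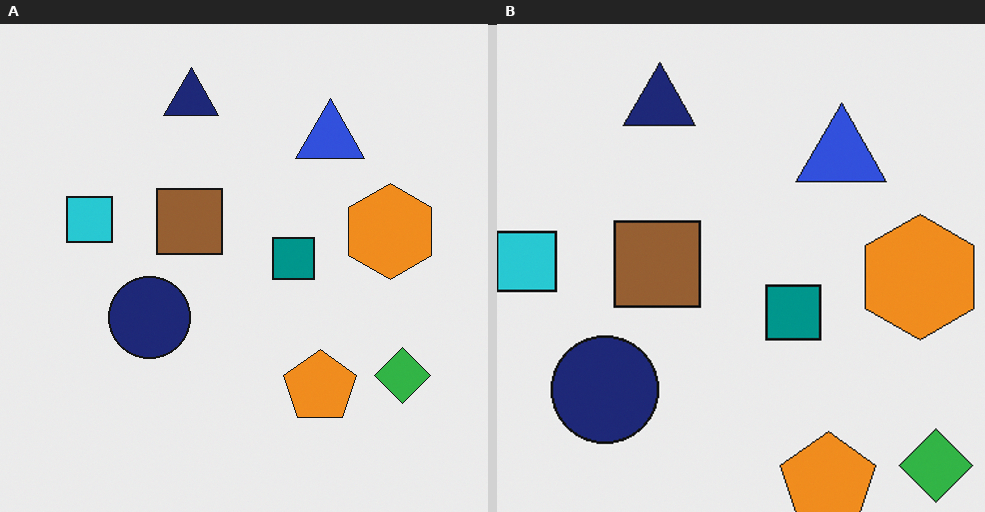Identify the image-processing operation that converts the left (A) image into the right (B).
This is the original image cropped to a modestly smaller region and rescaled.

The visible shapes are larger and the field of view is narrower; shapes near the original edges may be partly or wholly outside the frame — a crop-and-rescale.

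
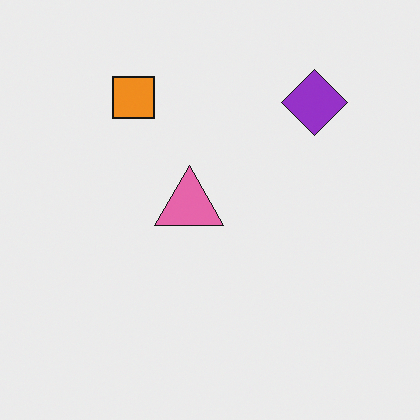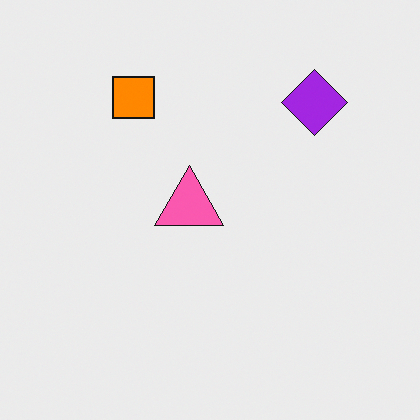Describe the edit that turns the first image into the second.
This is the original image slightly oversaturated.

All colors are more vivid — a global saturation change.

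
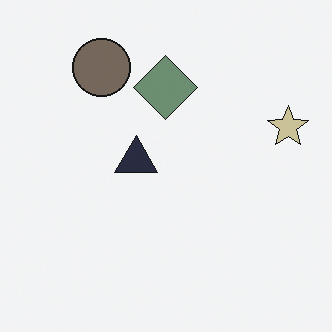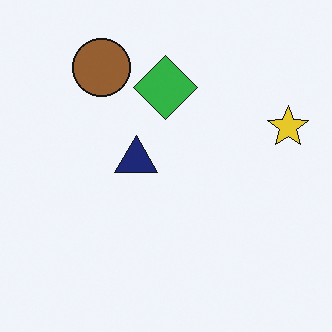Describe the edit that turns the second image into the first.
The image was heavily desaturated.

All colors are more muted and greyish — a global saturation change.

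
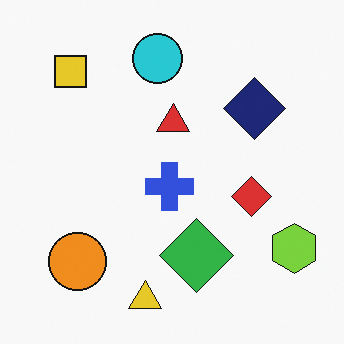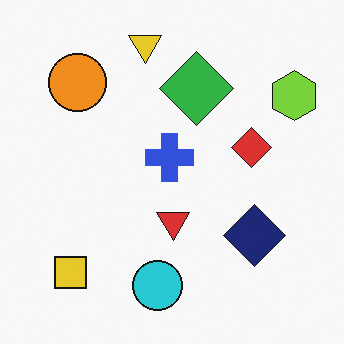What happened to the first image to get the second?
It was flipped vertically (top ↔ bottom).

The yellow triangle is in the bottom of the first image and the top of the second — shapes on opposite sides of the horizontal midline have swapped in a mirror flip.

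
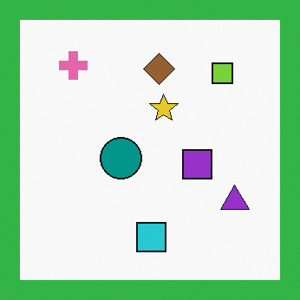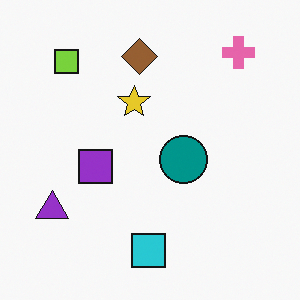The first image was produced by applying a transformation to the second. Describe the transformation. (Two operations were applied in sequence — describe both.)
The image was flipped horizontally (left ↔ right), then framed with a green border.

The purple triangle is in the bottom-left of the second image and the bottom-right of the first — shapes on opposite sides of the vertical midline have swapped in a mirror flip. A solid green frame runs around the edge of the first image, with the content slightly shrunk inside it.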